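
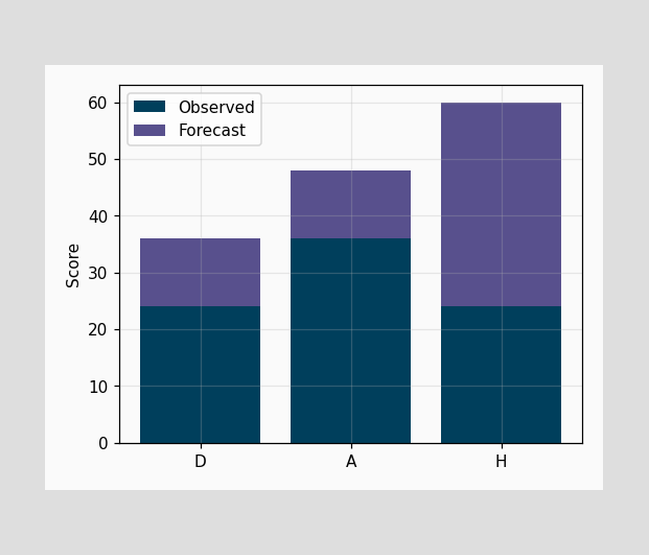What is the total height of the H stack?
The H stack's top reaches 60 on the y-axis.

60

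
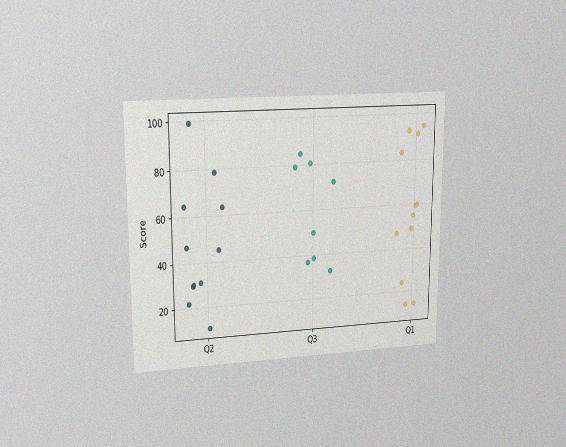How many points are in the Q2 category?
11

The chart is viewed at a slight angle, with some photo noise. Counting the markers in the Q2 column gives 11.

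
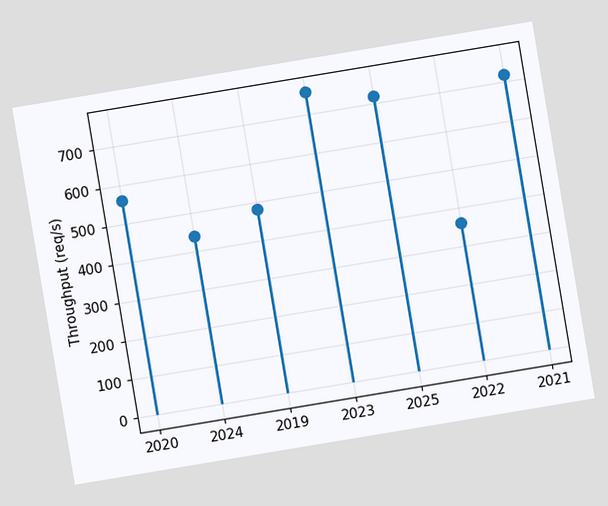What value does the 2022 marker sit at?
360req/s

The chart is tilted about 9° counter-clockwise. The 2022 marker sits at 360req/s.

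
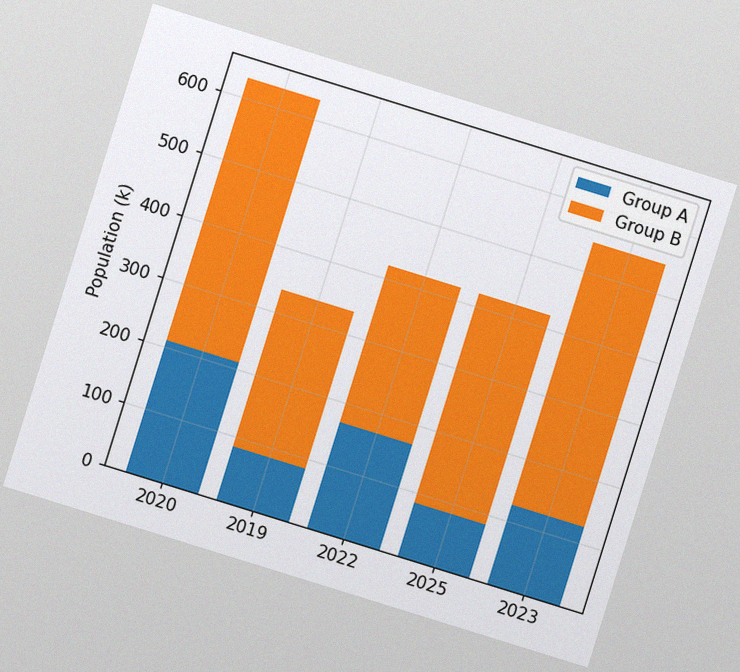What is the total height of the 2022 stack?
The chart is tilted about 17° clockwise, with some photo noise. The 2022 stack's top reaches 420k on the y-axis.

420k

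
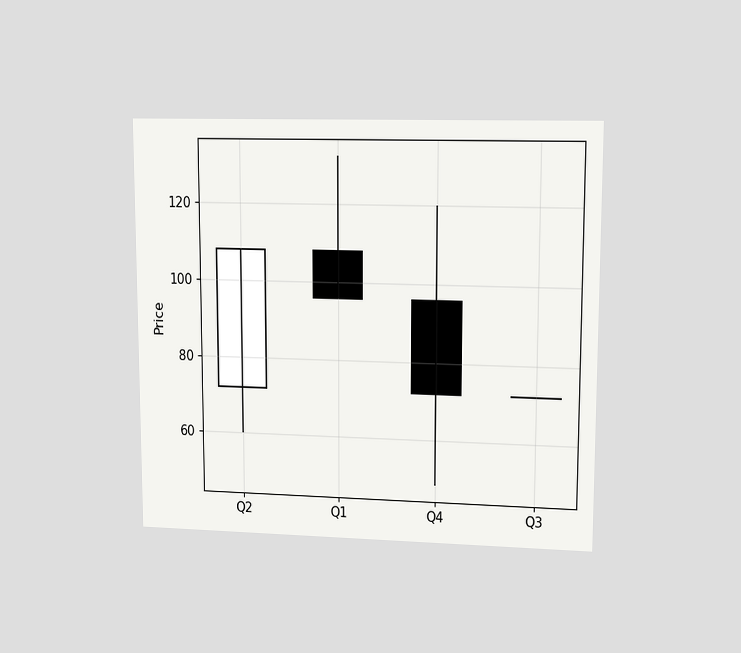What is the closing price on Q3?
The chart is viewed at a slight angle. The Q3 candle closes at 72.

72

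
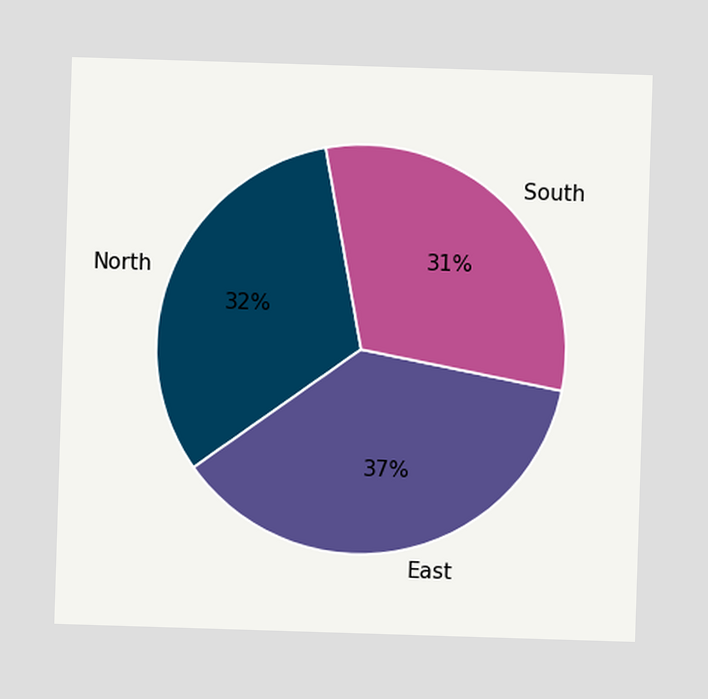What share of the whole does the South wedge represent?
31%

The South slice takes up 31% of the pie.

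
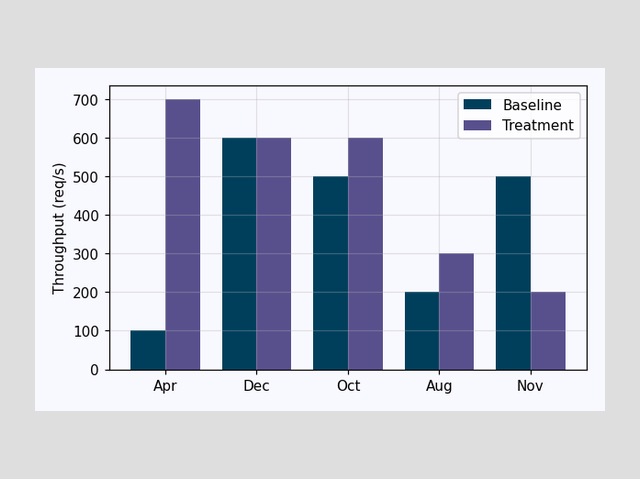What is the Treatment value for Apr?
700req/s

The Treatment bar at Apr reaches 700req/s on the y-axis.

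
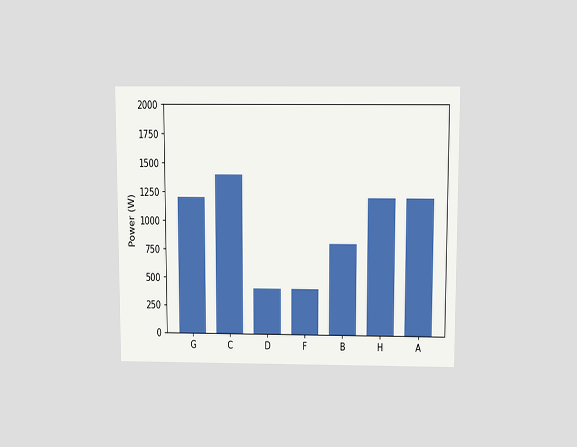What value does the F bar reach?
400W

The chart is viewed slightly from above. Reading along the chart's y-axis, the F bar reaches 400W.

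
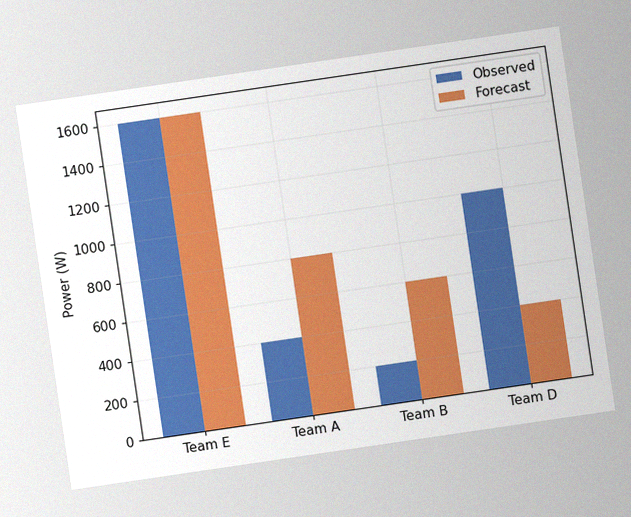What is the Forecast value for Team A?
The chart is tilted about 8° counter-clockwise, with some photo noise. The Forecast bar at Team A reaches 800W on the y-axis.

800W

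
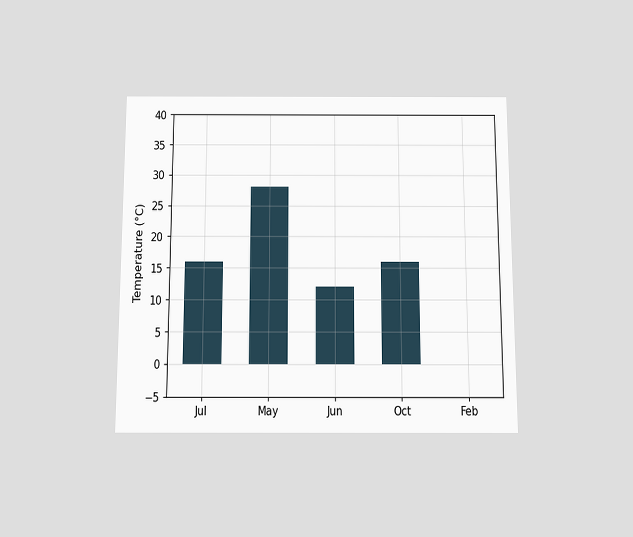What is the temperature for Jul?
16°C

The chart is viewed slightly from below. Reading along the chart's y-axis, the Jul bar reaches 16°C.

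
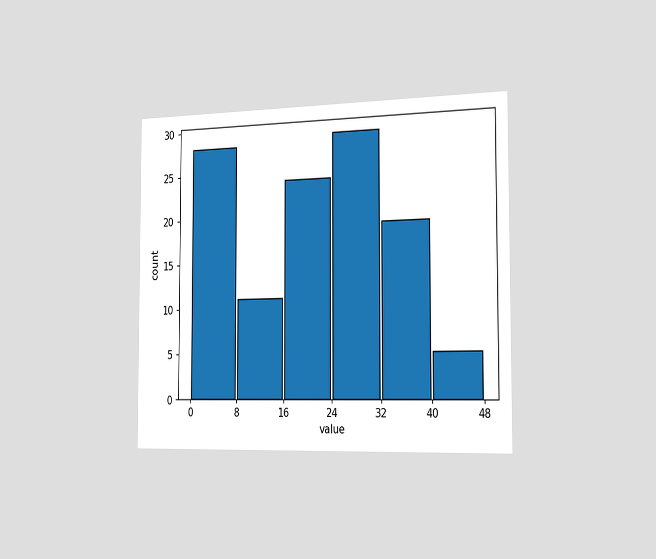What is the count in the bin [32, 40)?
19

The chart is viewed slightly from the right. The [32, 40) bin has height 19.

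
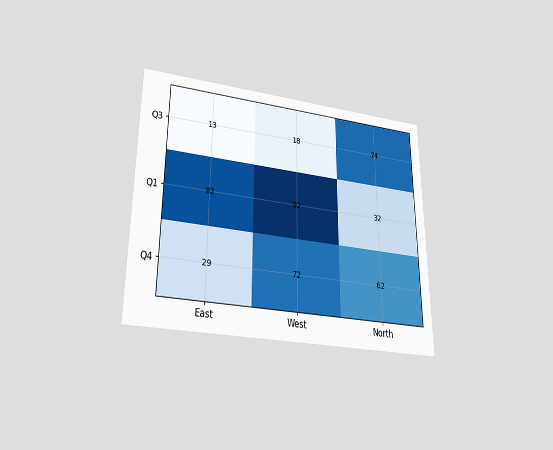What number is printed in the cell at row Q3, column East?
13

The chart is viewed slightly from below. The (Q3, East) cell reads 13.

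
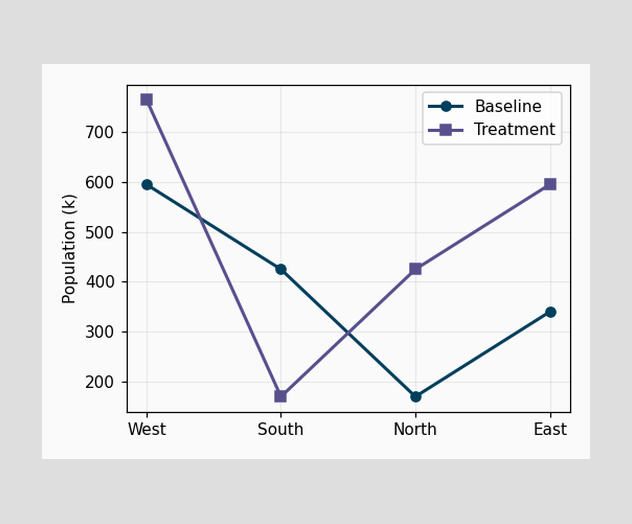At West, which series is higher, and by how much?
Treatment, by 170k

At West, Treatment sits above the other line by 170k.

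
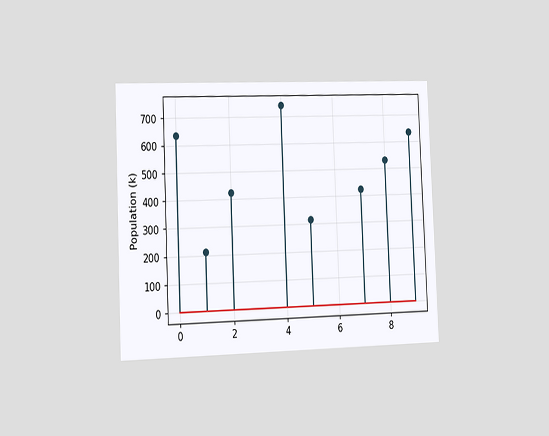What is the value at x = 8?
530k

The chart is tilted about 2° counter-clockwise and viewed slightly from the left. The stem at x=8 reaches 530k.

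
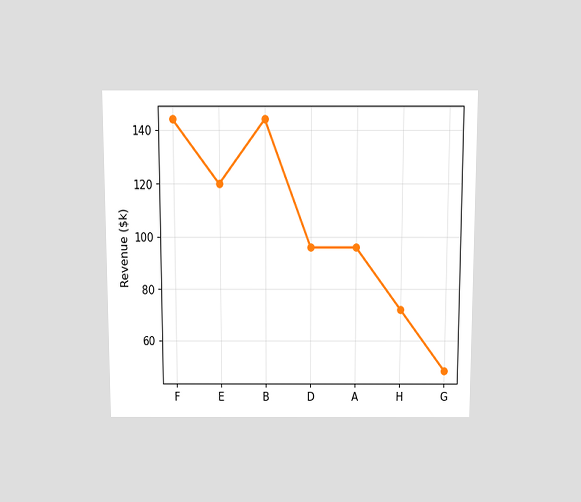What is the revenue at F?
The chart is viewed slightly from above. At F, the line is at $144k.

$144k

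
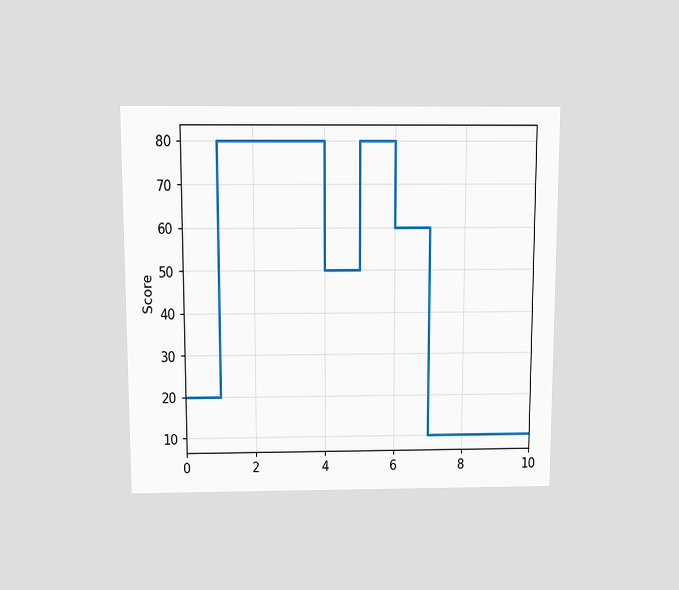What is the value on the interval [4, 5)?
50

The chart is viewed slightly from above. On [4, 5) the step sits at 50.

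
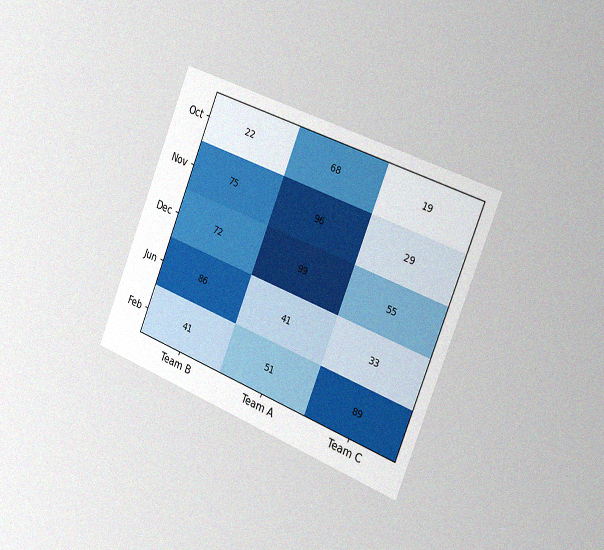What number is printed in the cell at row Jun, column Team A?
The chart is tilted about 22° clockwise and viewed slightly from the right, with some photo noise. The (Jun, Team A) cell reads 41.

41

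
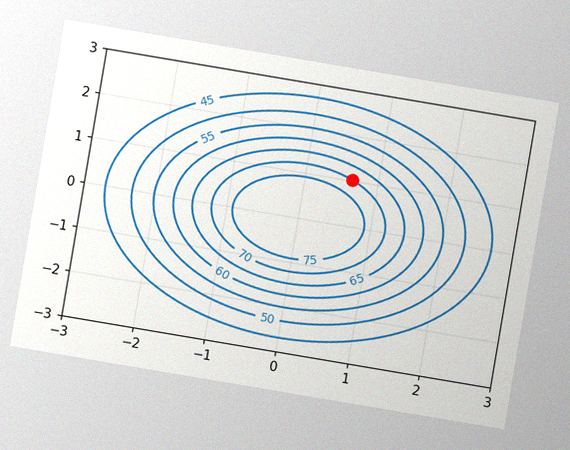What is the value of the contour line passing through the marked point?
70

The chart is tilted about 10° clockwise, with some photo noise. The marked point sits on the contour labelled 70.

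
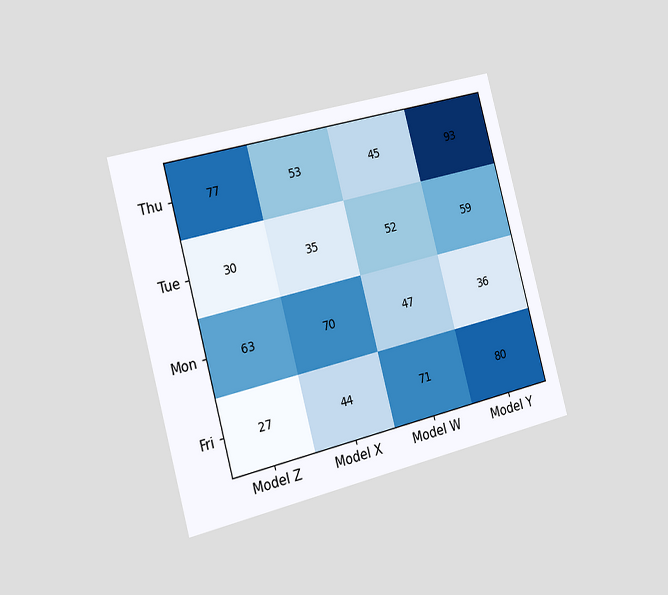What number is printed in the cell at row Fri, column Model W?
71

The chart is tilted about 15° counter-clockwise and viewed slightly from the left. The (Fri, Model W) cell reads 71.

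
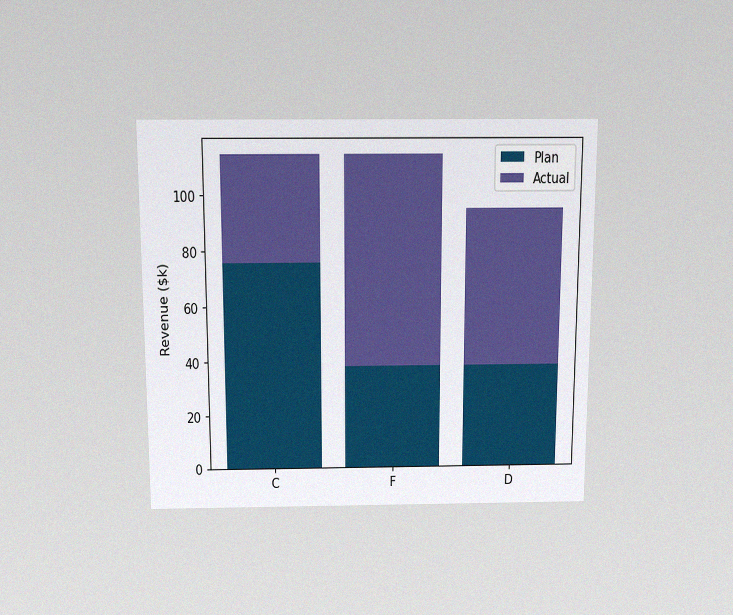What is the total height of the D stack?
The chart is viewed slightly from above, with some photo noise. The D stack's top reaches $95k on the y-axis.

$95k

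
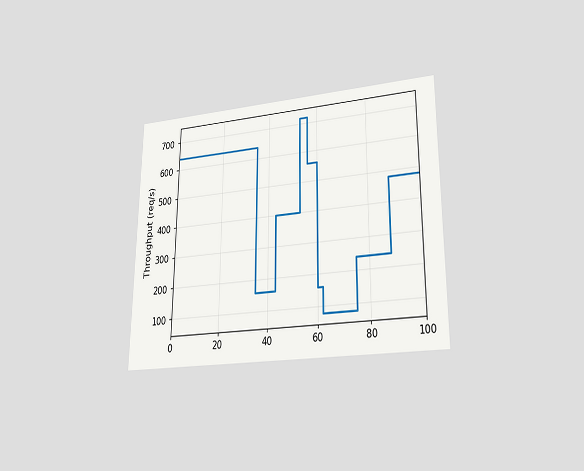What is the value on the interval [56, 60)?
The chart is viewed at a slight angle. On [56, 60) the step sits at 560req/s.

560req/s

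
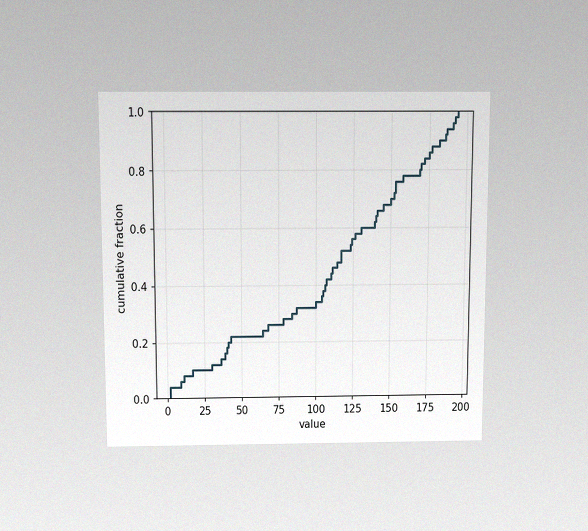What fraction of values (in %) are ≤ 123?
The chart is viewed slightly from above, with some photo noise. At x=123 the ECDF step is at 54%.

54%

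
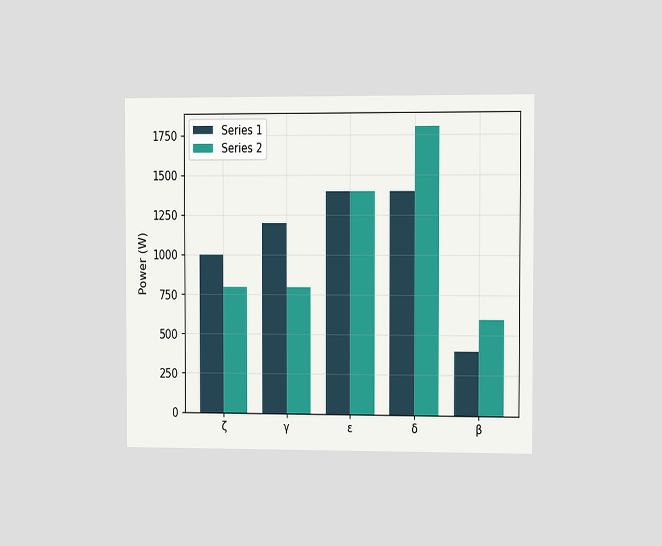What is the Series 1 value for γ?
The chart is viewed slightly from the right. The Series 1 bar at γ reaches 1200W on the y-axis.

1200W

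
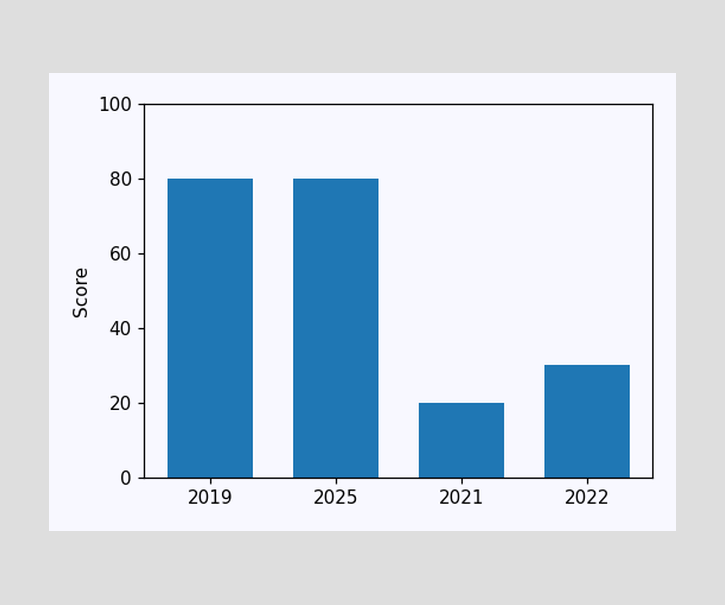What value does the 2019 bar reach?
80

Reading along the chart's y-axis, the 2019 bar reaches 80.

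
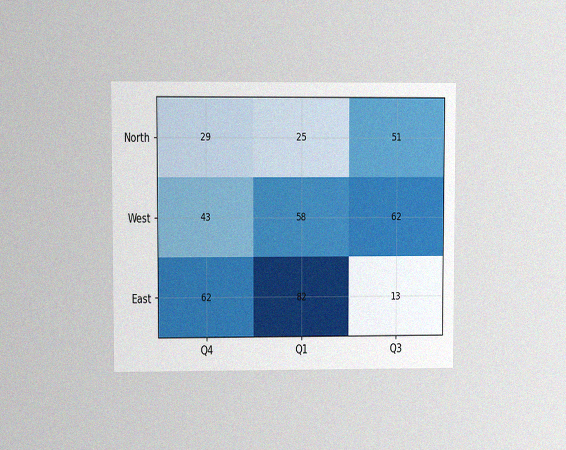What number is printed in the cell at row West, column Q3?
62

The chart is viewed at a slight angle, with some photo noise. The (West, Q3) cell reads 62.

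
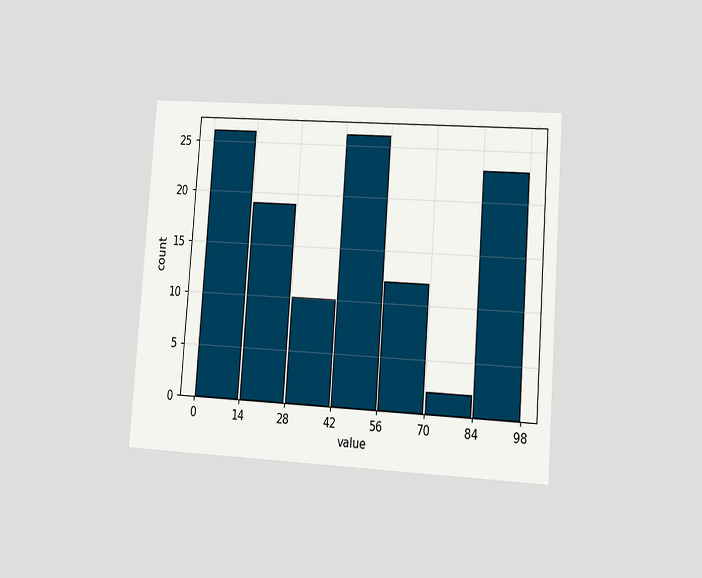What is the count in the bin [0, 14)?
The chart is tilted about 4° clockwise and viewed at a slight angle. The [0, 14) bin has height 26.

26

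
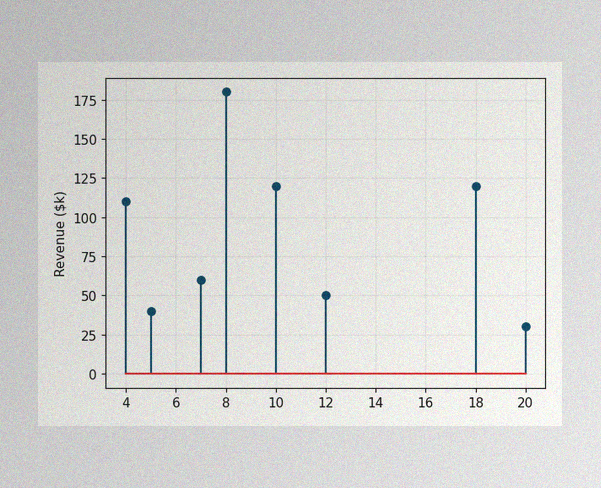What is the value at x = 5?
$40k

The image has some photo noise and uneven lighting. The stem at x=5 reaches $40k.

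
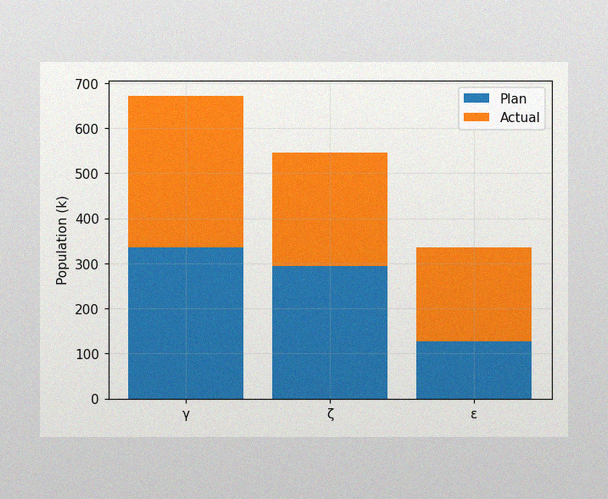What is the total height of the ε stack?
The image has some photo noise and uneven lighting. The ε stack's top reaches 336k on the y-axis.

336k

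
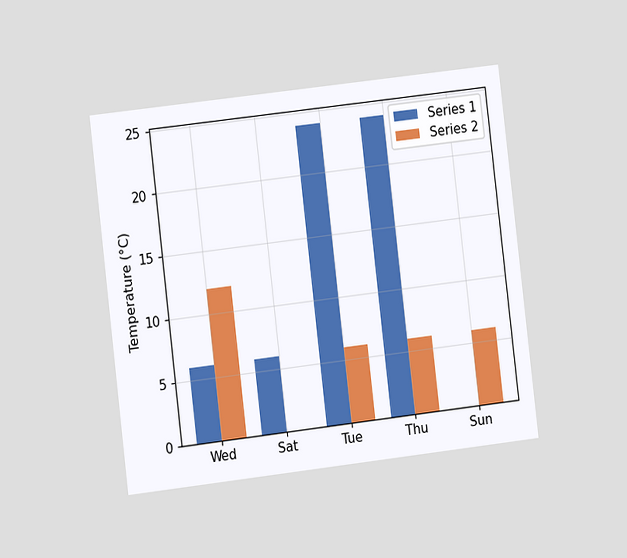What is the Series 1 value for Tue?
24°C

The chart is tilted about 7° counter-clockwise and viewed at a slight angle. The Series 1 bar at Tue reaches 24°C on the y-axis.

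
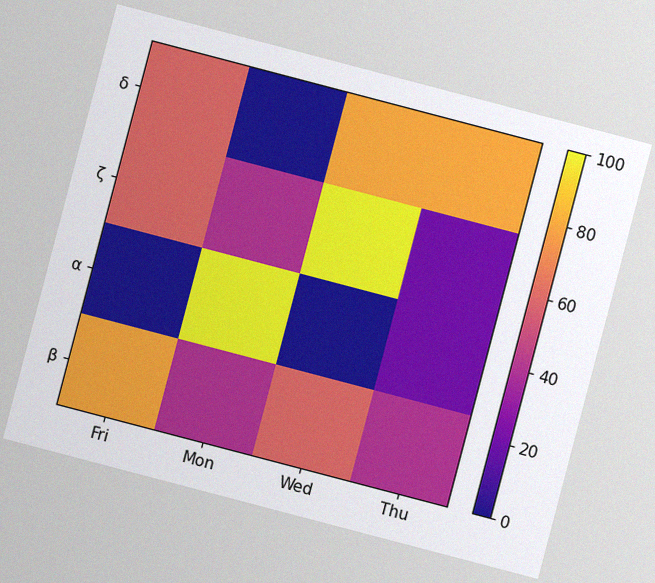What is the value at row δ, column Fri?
60

The chart is tilted about 15° clockwise, with some photo noise. Matching cell (δ, Fri) against the colorbar gives 60.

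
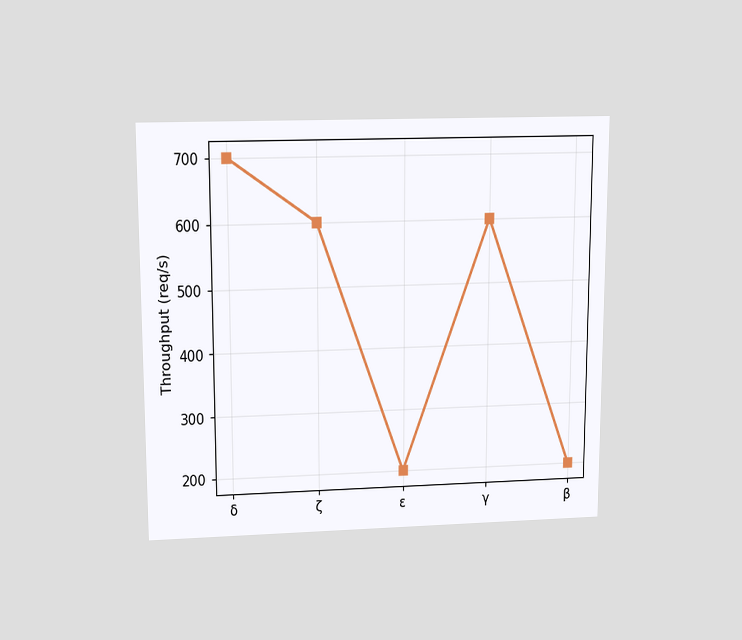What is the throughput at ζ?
600req/s

The chart is viewed slightly from above. At ζ, the line is at 600req/s.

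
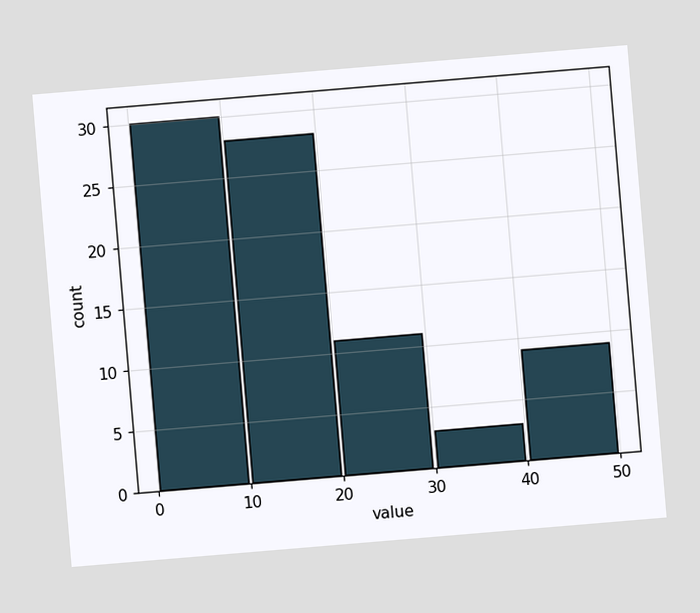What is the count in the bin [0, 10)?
The chart is tilted about 5° counter-clockwise. The [0, 10) bin has height 30.

30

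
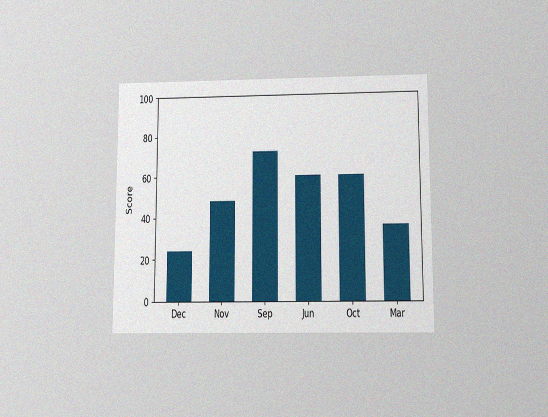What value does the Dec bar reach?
The chart is viewed slightly from below, with some photo noise. Reading along the chart's y-axis, the Dec bar reaches 24.

24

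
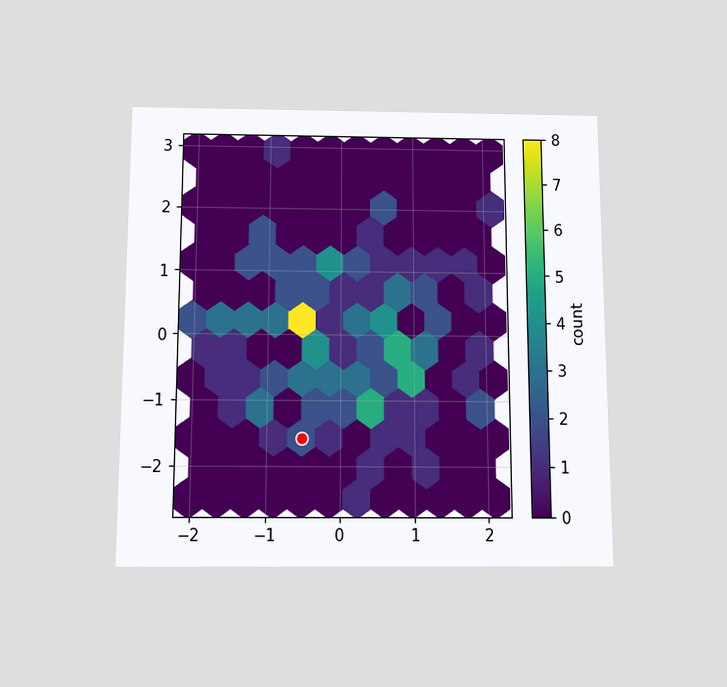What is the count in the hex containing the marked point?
The chart is viewed slightly from below. The marked hex reads 2 on the colorbar.

2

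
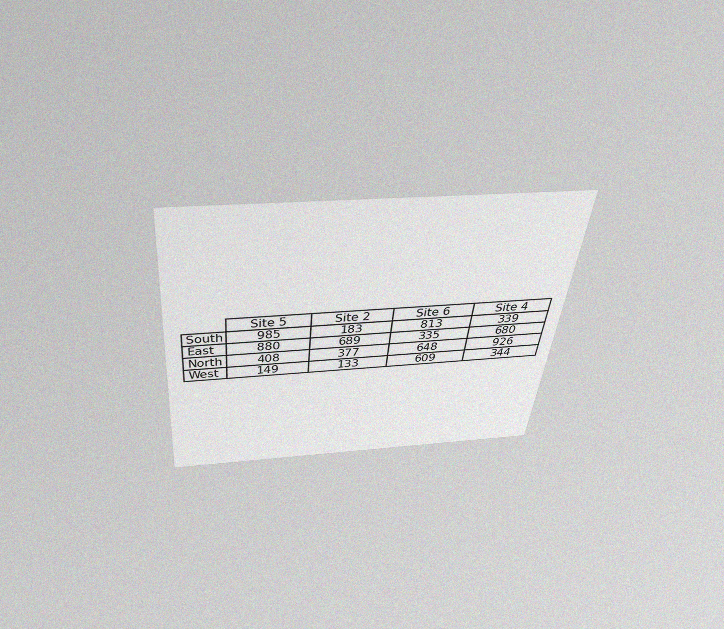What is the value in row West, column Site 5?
The chart is tilted about 6° clockwise and viewed slightly from above, with some photo noise. The (West, Site 5) cell reads 149.

149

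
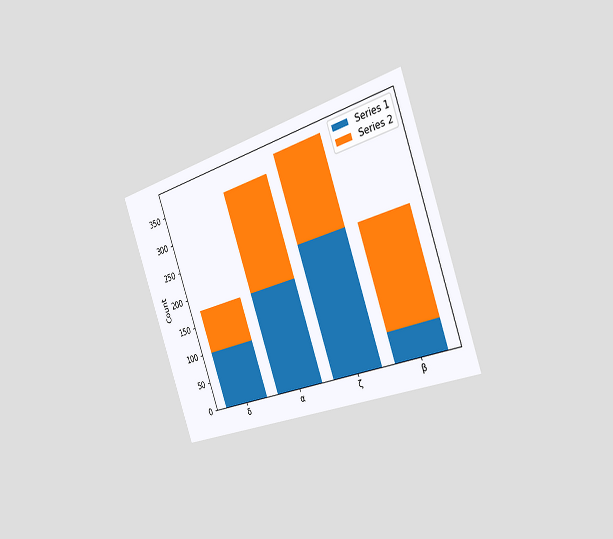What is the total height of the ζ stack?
375

The chart is tilted about 19° counter-clockwise and viewed slightly from the right. The ζ stack's top reaches 375 on the y-axis.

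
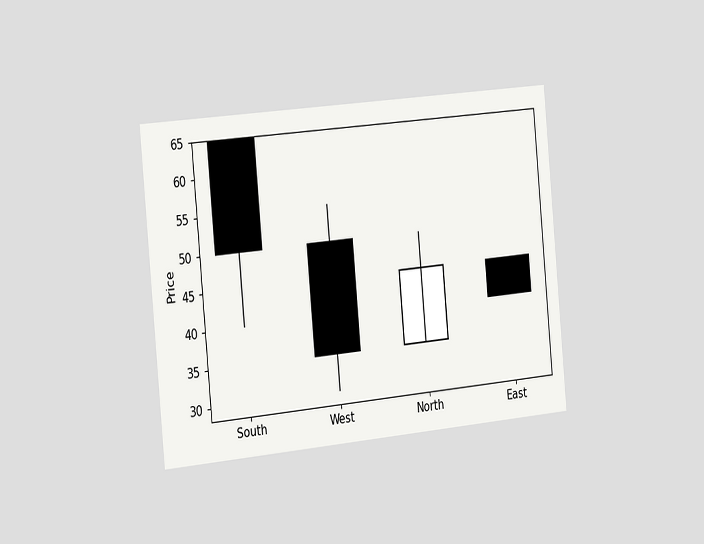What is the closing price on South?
The chart is tilted about 5° counter-clockwise and viewed slightly from the left. The South candle closes at 50.

50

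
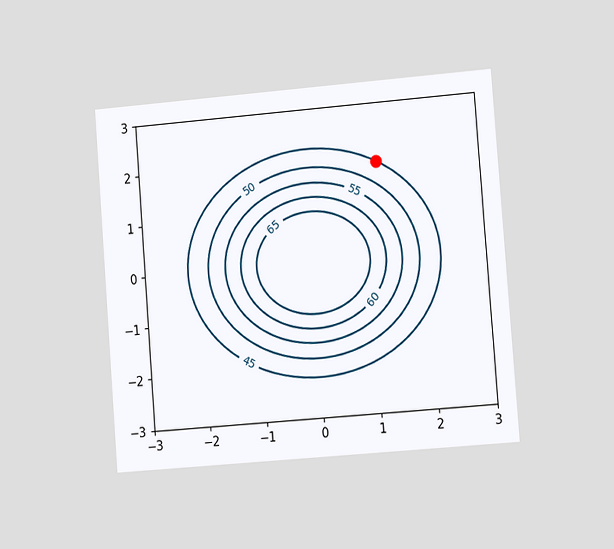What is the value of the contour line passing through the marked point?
45

The chart is tilted about 4° counter-clockwise and viewed at a slight angle. The marked point sits on the contour labelled 45.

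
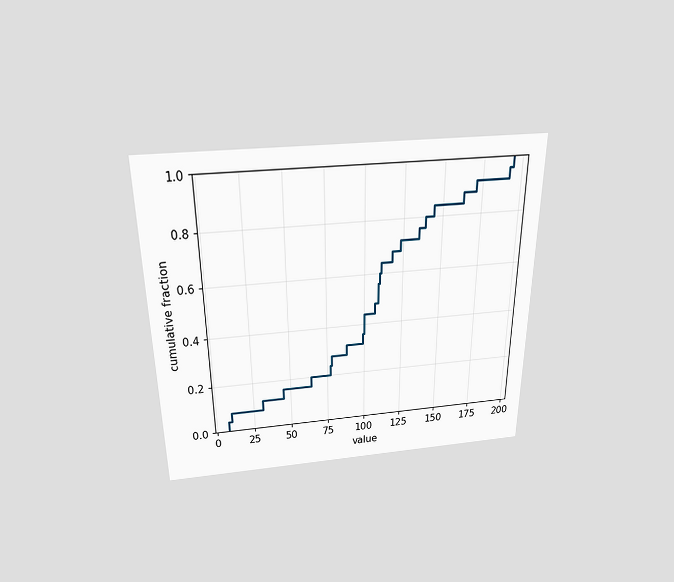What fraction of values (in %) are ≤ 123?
The chart is viewed slightly from above. At x=123 the ECDF step is at 72%.

72%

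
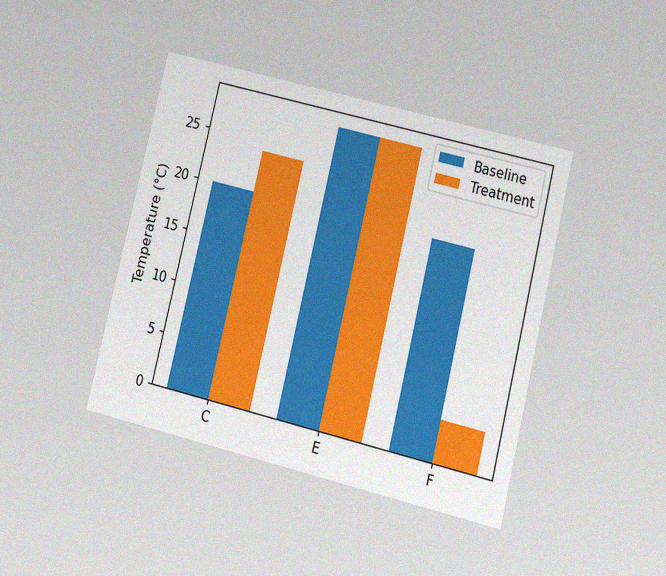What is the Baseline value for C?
The chart is tilted about 14° clockwise and viewed at a slight angle, with some photo noise. The Baseline bar at C reaches 20°C on the y-axis.

20°C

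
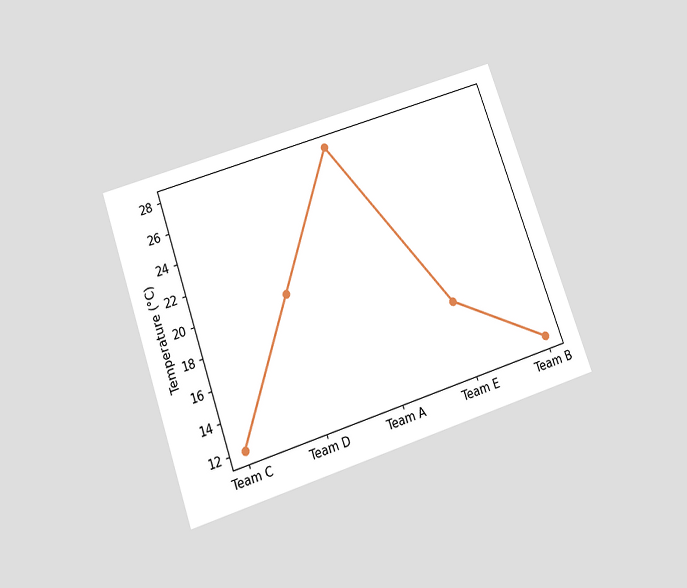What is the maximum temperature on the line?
28°C

The chart is tilted about 19° counter-clockwise and viewed slightly from below. The highest point is at Team A, and reading across to the y-axis gives 28°C.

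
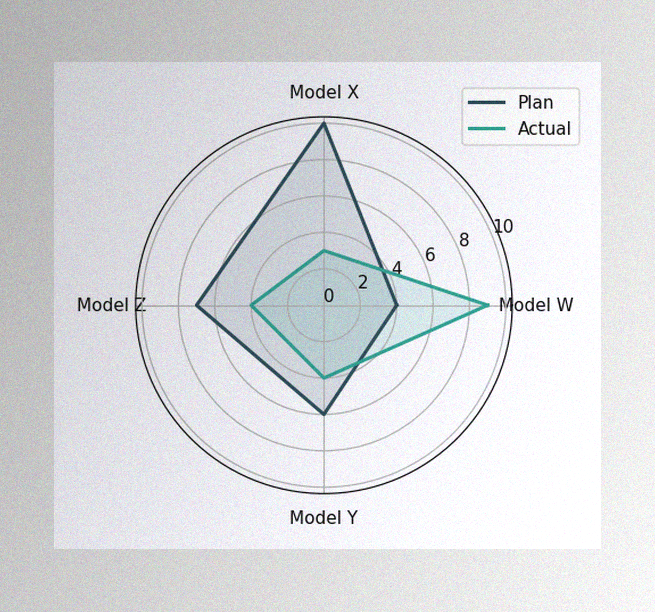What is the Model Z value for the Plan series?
The image has some photo noise and uneven lighting. On the Model Z axis, Plan reaches 7.

7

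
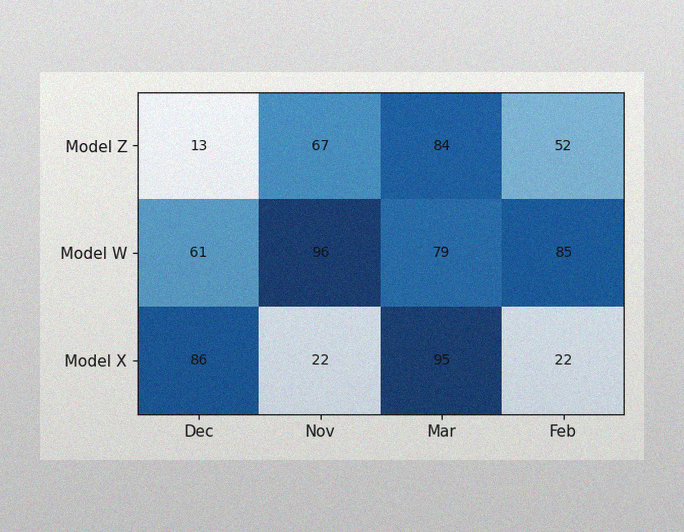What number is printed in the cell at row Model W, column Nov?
96

The image has some photo noise and uneven lighting. The (Model W, Nov) cell reads 96.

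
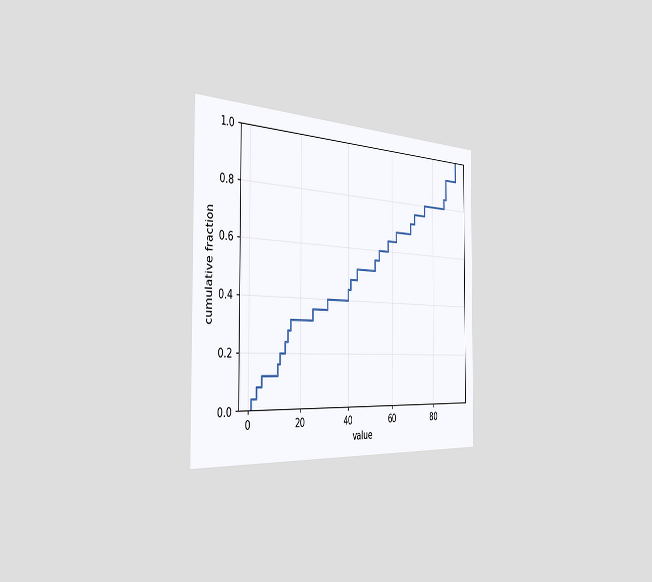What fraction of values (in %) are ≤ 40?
The chart is viewed slightly from the left. At x=40 the ECDF step is at 44%.

44%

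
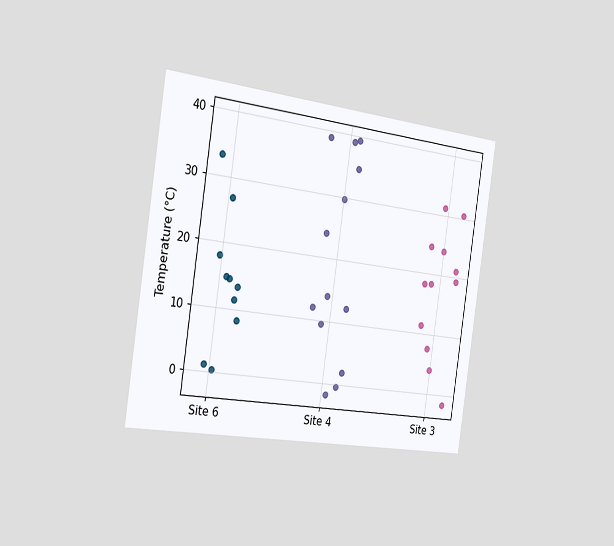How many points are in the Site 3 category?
The chart is tilted about 8° clockwise and viewed slightly from the left. Counting the markers in the Site 3 column gives 12.

12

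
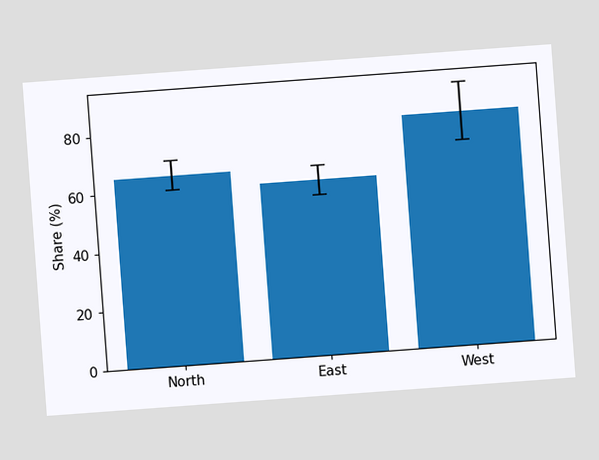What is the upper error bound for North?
70%

The chart is tilted about 4° counter-clockwise. The North bar's upper whisker reaches 70%.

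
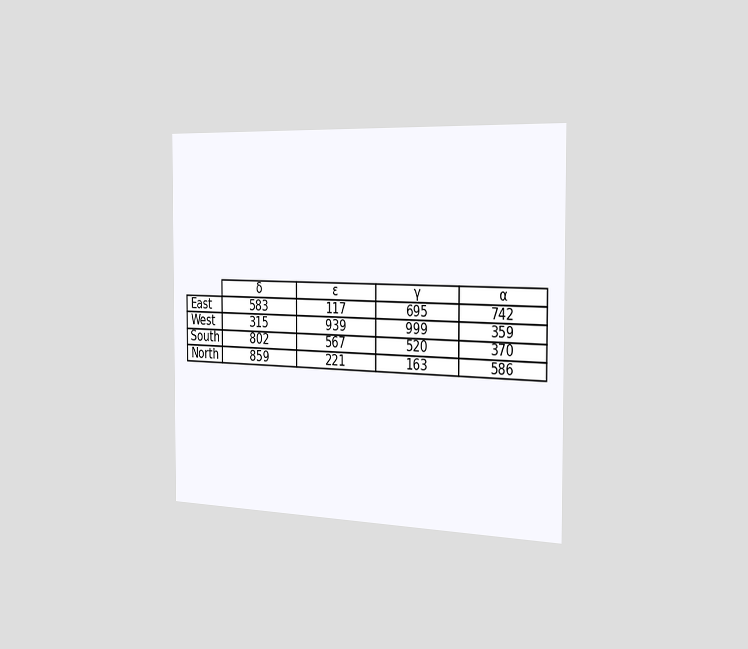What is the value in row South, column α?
The chart is viewed slightly from the right. The (South, α) cell reads 370.

370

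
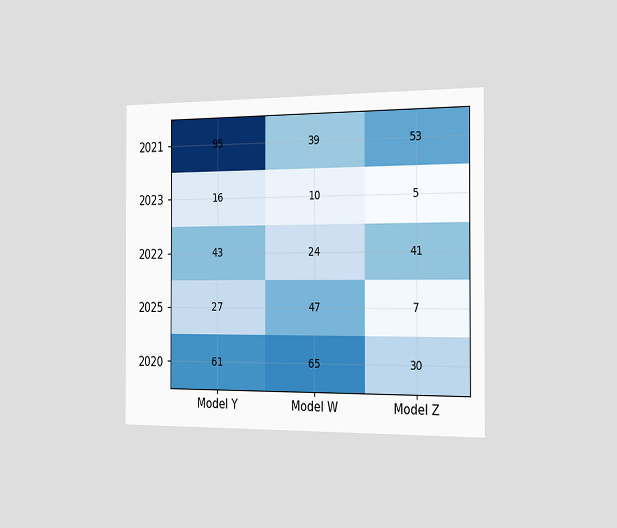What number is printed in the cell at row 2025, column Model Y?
27

The chart is viewed slightly from the right. The (2025, Model Y) cell reads 27.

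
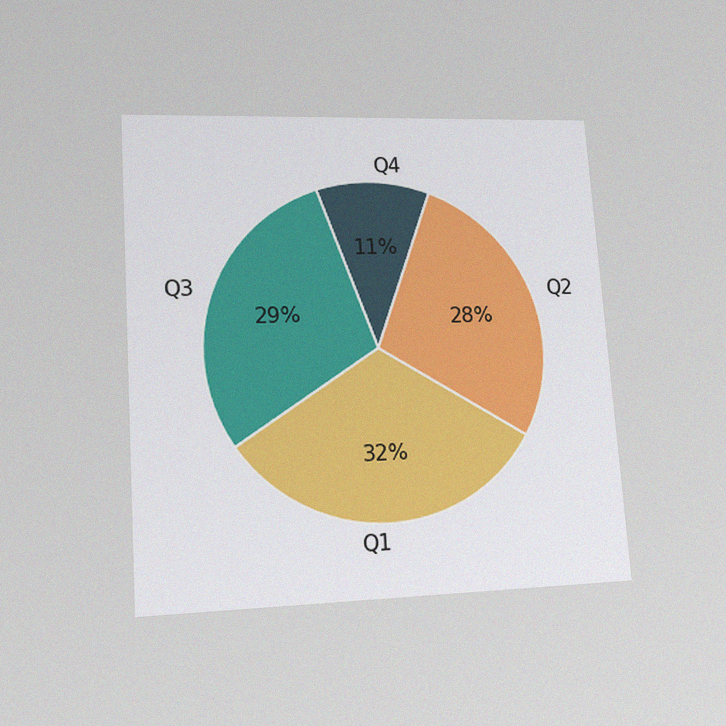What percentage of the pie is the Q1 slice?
32%

The chart is tilted about 4° counter-clockwise and viewed at a slight angle, with some photo noise. The Q1 slice takes up 32% of the pie.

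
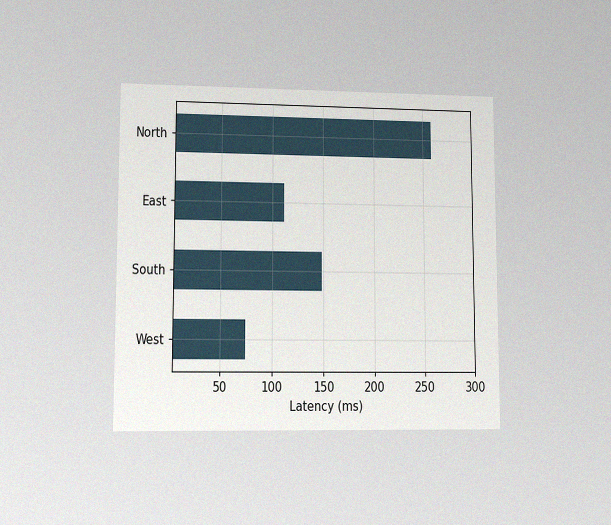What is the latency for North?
259ms

The chart is viewed at a slight angle, with some photo noise. Reading along the chart's x-axis, the North bar reaches 259ms.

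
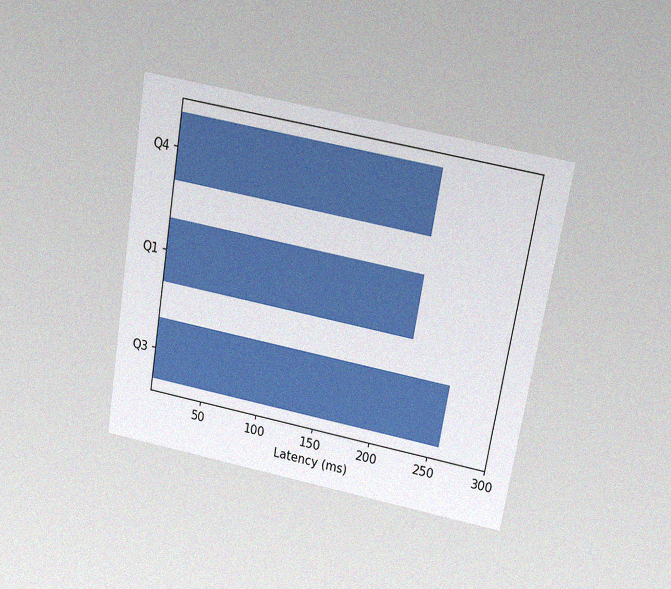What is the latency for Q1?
The chart is tilted about 10° clockwise and viewed slightly from above, with some photo noise. Reading along the chart's x-axis, the Q1 bar reaches 222ms.

222ms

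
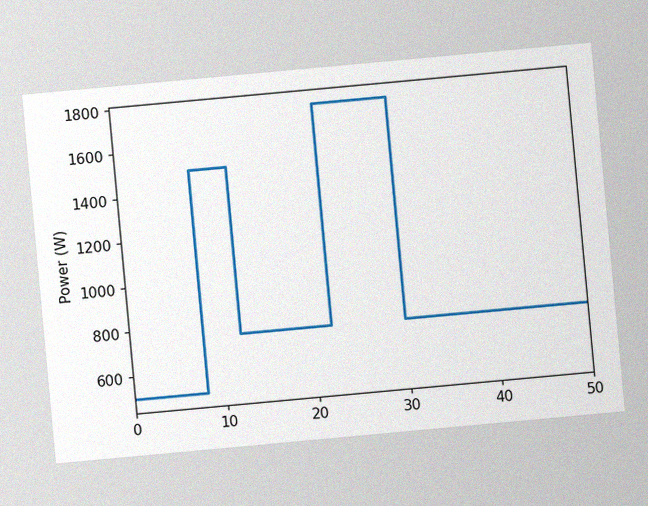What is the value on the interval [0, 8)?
The chart is tilted about 5° counter-clockwise, with some photo noise. On [0, 8) the step sits at 500W.

500W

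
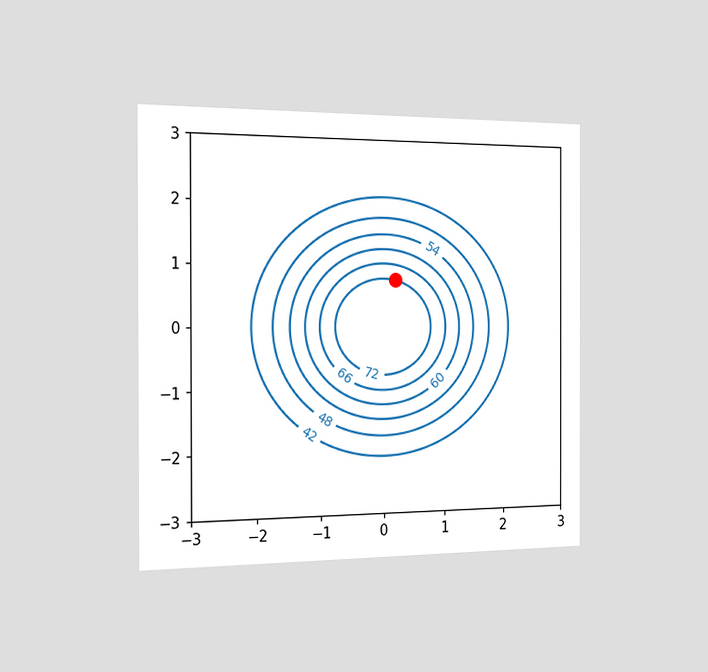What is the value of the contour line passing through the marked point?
The chart is viewed slightly from the left. The marked point sits on the contour labelled 72.

72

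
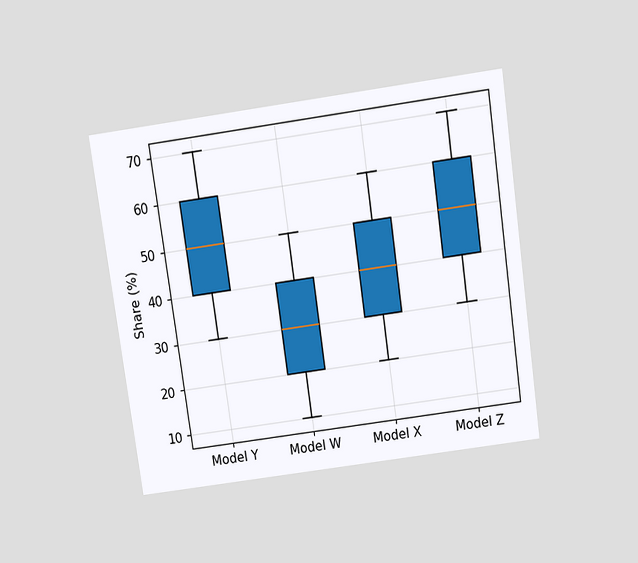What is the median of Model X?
The chart is tilted about 8° counter-clockwise and viewed slightly from above. The median line in the Model X box sits at 40%.

40%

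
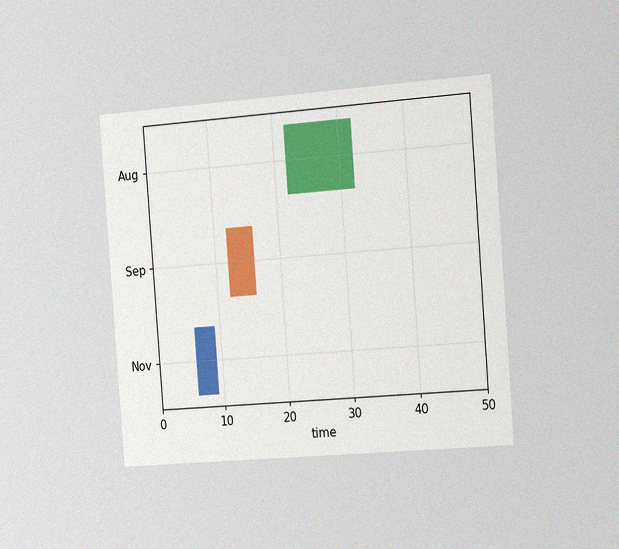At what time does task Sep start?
12

The chart is tilted about 4° counter-clockwise and viewed slightly from the right, with some photo noise. The Sep bar begins at t=12.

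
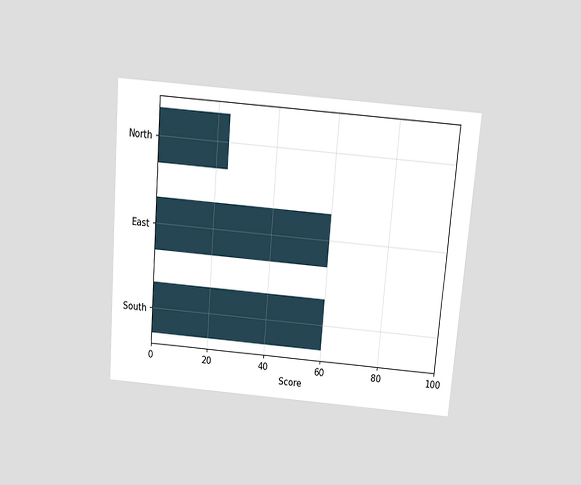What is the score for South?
The chart is tilted about 5° clockwise and viewed slightly from above. Reading along the chart's x-axis, the South bar reaches 60.

60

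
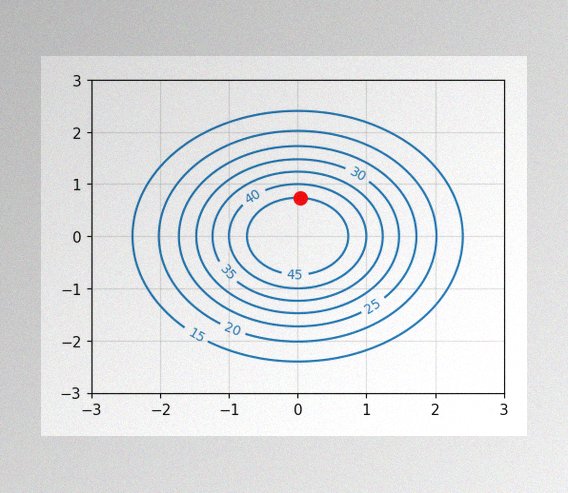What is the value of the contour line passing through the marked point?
The image has some photo noise and uneven lighting. The marked point sits on the contour labelled 45.

45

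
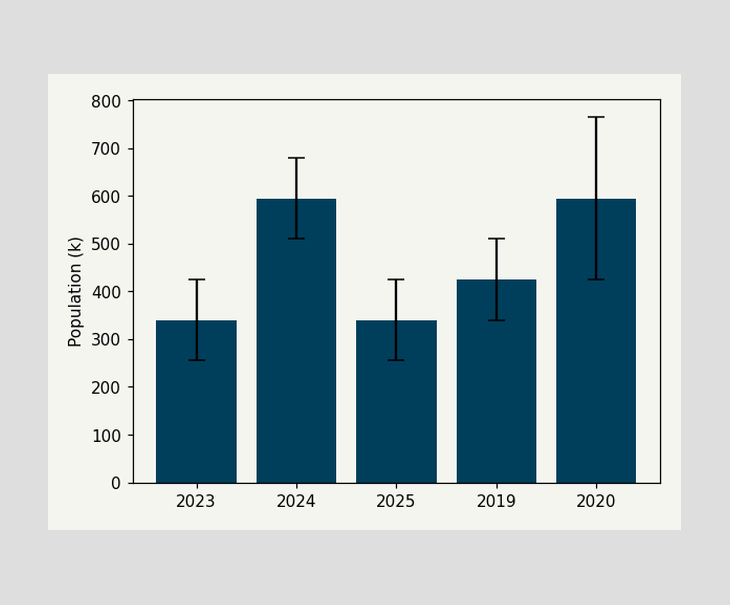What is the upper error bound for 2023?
The 2023 bar's upper whisker reaches 425k.

425k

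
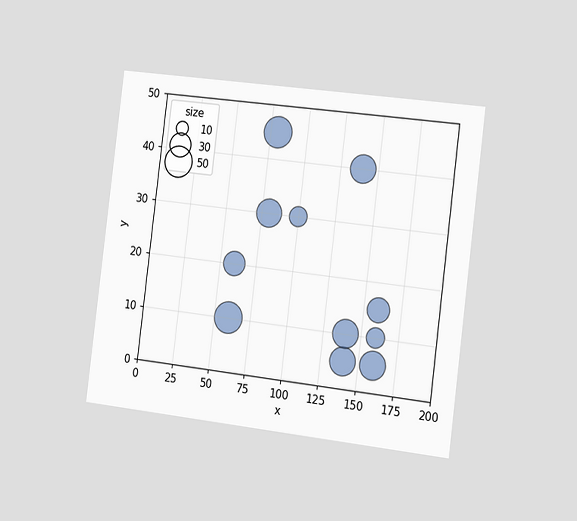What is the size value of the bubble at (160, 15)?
The chart is tilted about 7° clockwise and viewed slightly from the right. Matching the bubble at (160, 15) against the size legend gives 30.

30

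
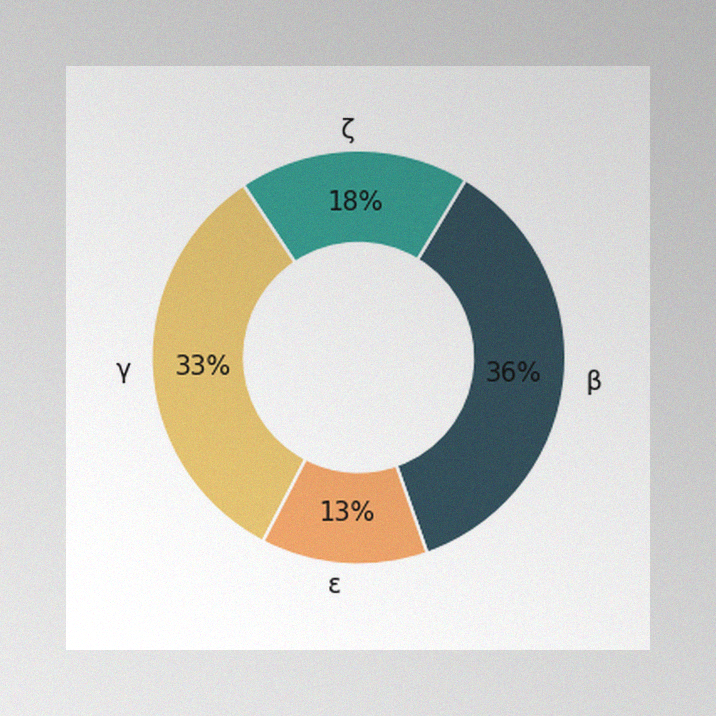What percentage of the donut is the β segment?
The image has some photo noise and uneven lighting. The β segment takes up 36% of the ring.

36%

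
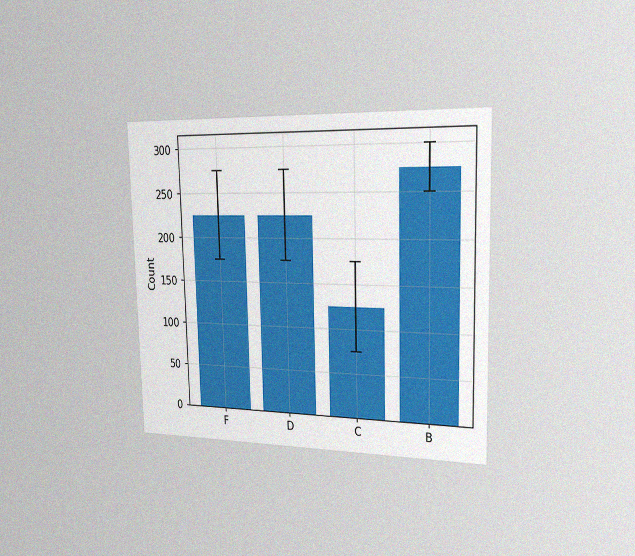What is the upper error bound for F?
The chart is viewed slightly from the right, with some photo noise. The F bar's upper whisker reaches 275.

275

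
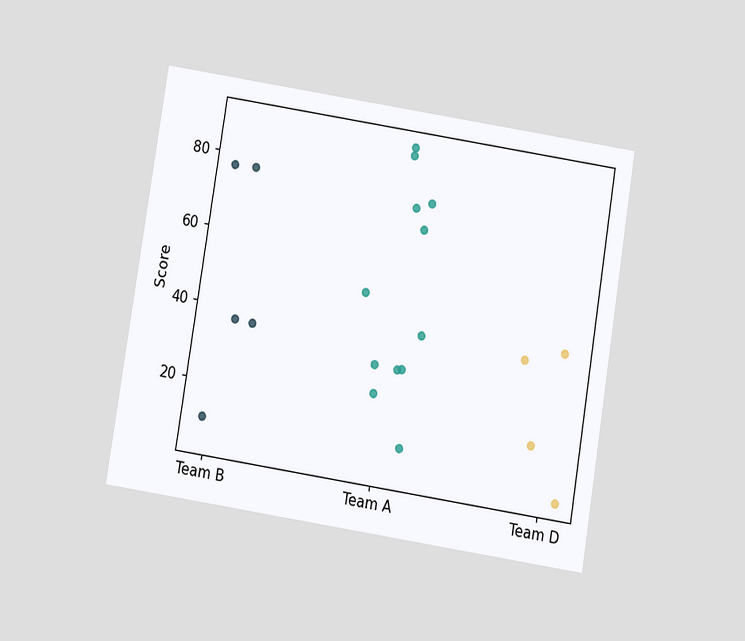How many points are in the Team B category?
5

The chart is tilted about 9° clockwise and viewed slightly from below. Counting the markers in the Team B column gives 5.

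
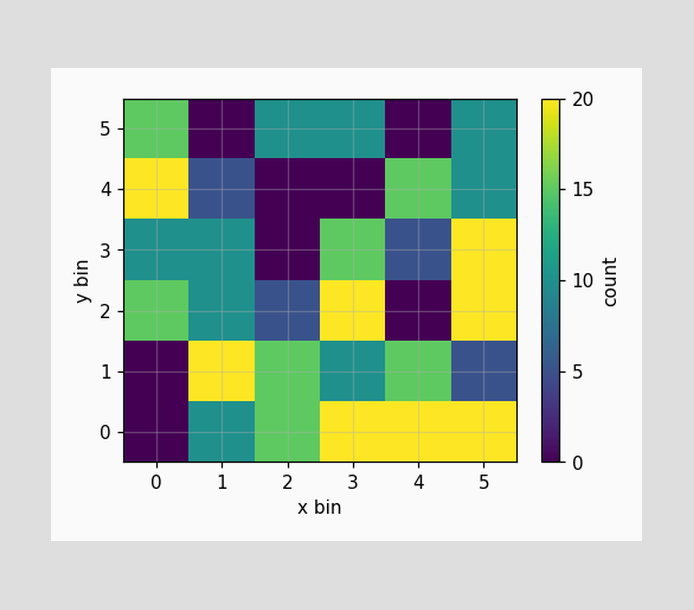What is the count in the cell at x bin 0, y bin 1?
Matching the cell (0, 1) against the colorbar gives 0.

0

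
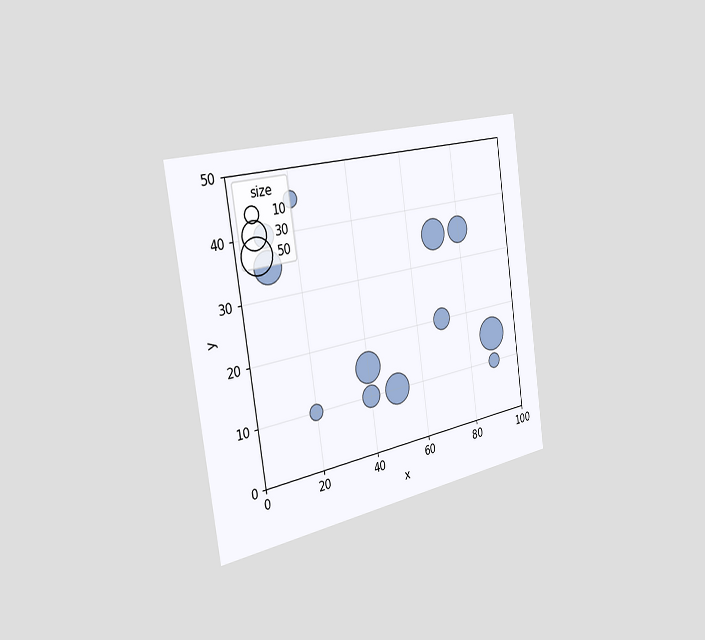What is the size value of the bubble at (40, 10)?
The chart is tilted about 8° counter-clockwise and viewed slightly from the left. Matching the bubble at (40, 10) against the size legend gives 20.

20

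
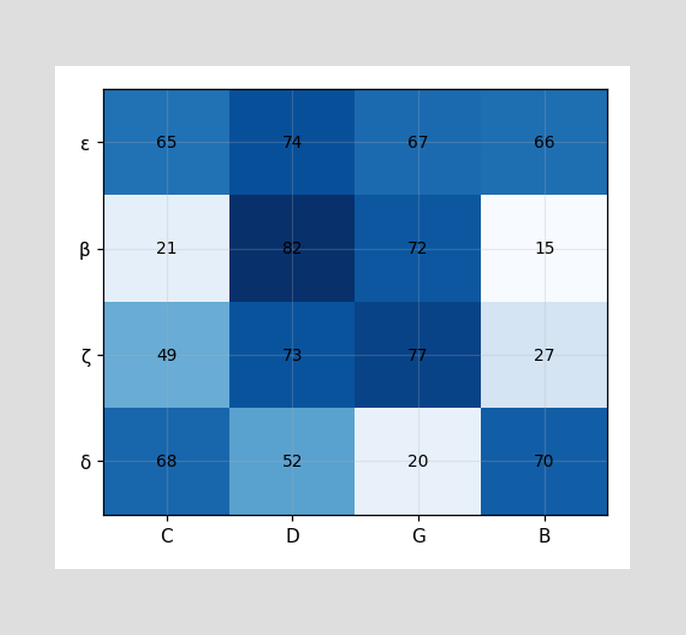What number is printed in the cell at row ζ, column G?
The (ζ, G) cell reads 77.

77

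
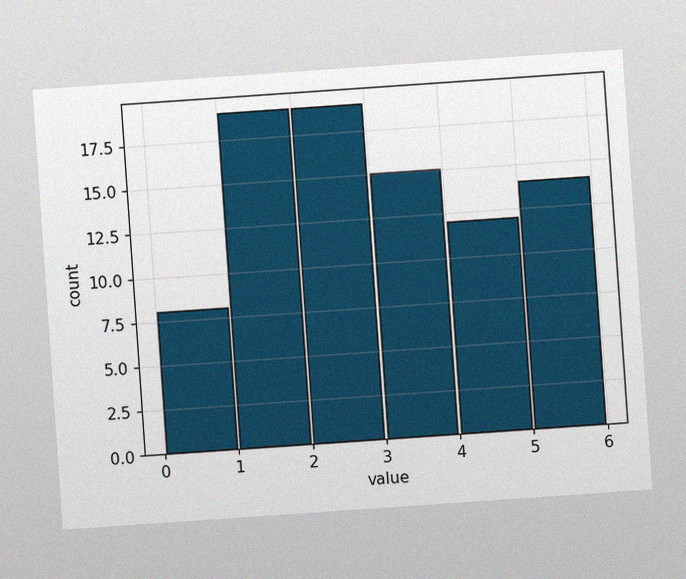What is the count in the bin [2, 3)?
19

The chart is tilted about 4° counter-clockwise, with some photo noise. The [2, 3) bin has height 19.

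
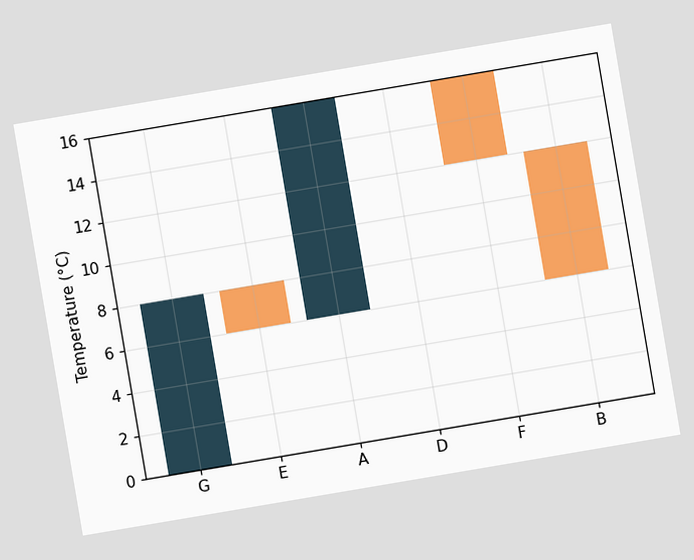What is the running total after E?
The chart is tilted about 10° counter-clockwise. After E the running total reaches 6°C.

6°C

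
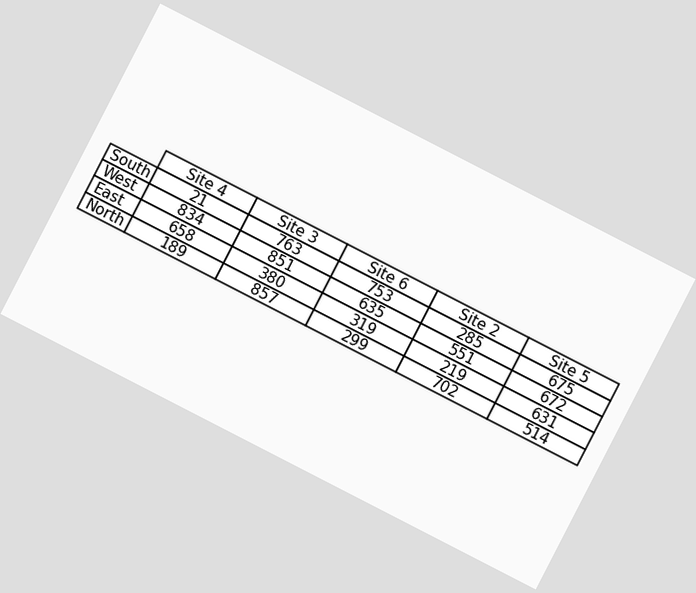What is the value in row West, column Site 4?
The chart is tilted about 27° clockwise. The (West, Site 4) cell reads 834.

834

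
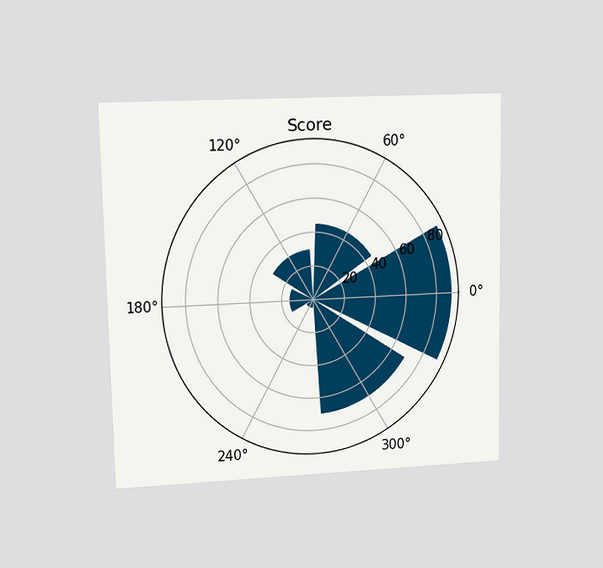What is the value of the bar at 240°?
The chart is viewed at a slight angle. The bar at 240° reaches 5 on the radial axis.

5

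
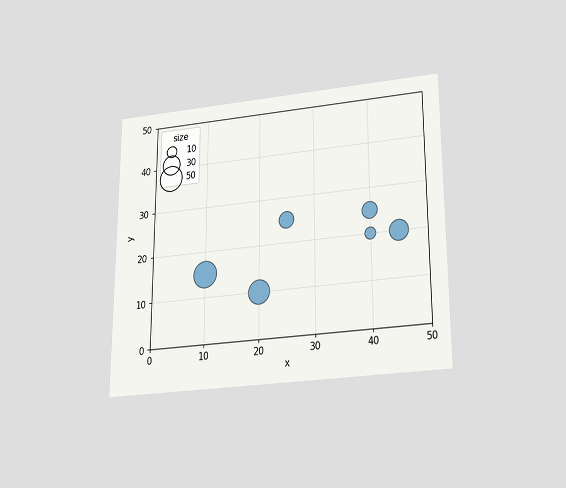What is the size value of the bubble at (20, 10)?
40

The chart is viewed slightly from below. Matching the bubble at (20, 10) against the size legend gives 40.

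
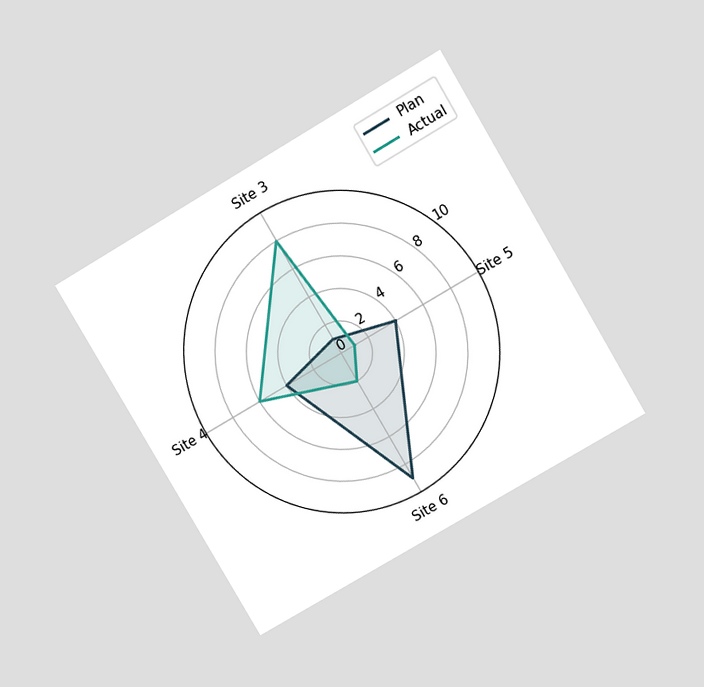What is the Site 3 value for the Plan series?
1

The chart is tilted about 31° counter-clockwise and viewed slightly from above. On the Site 3 axis, Plan reaches 1.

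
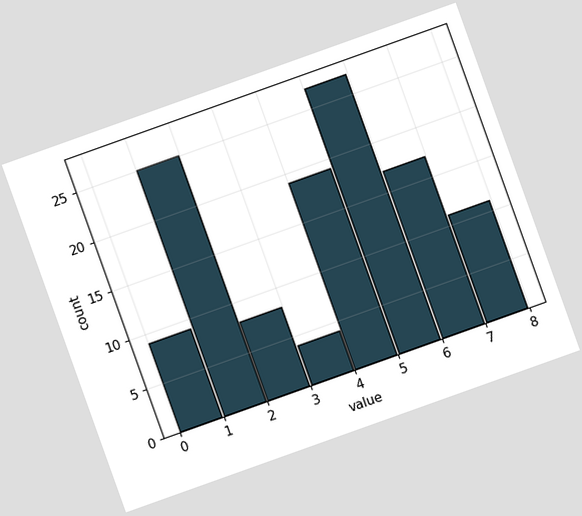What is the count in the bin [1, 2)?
25

The chart is tilted about 20° counter-clockwise. The [1, 2) bin has height 25.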